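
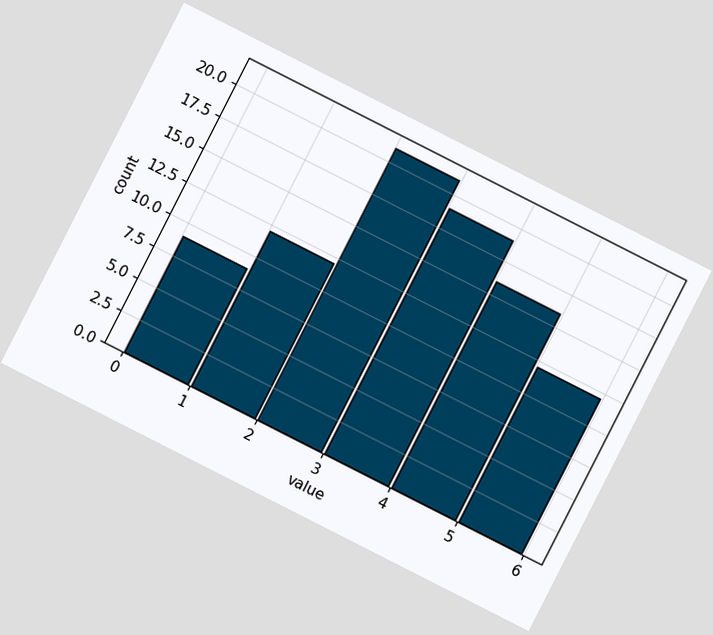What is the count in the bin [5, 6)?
The chart is tilted about 27° clockwise. The [5, 6) bin has height 12.

12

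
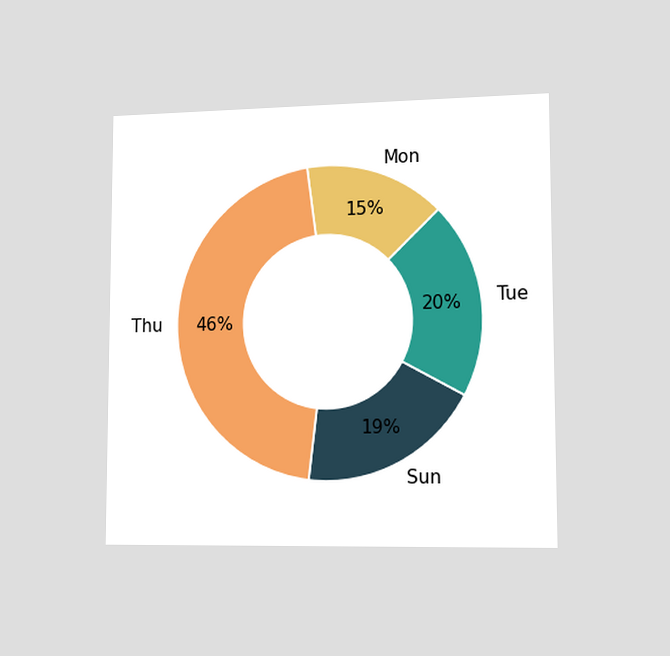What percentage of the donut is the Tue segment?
20%

The chart is viewed slightly from the right. The Tue segment takes up 20% of the ring.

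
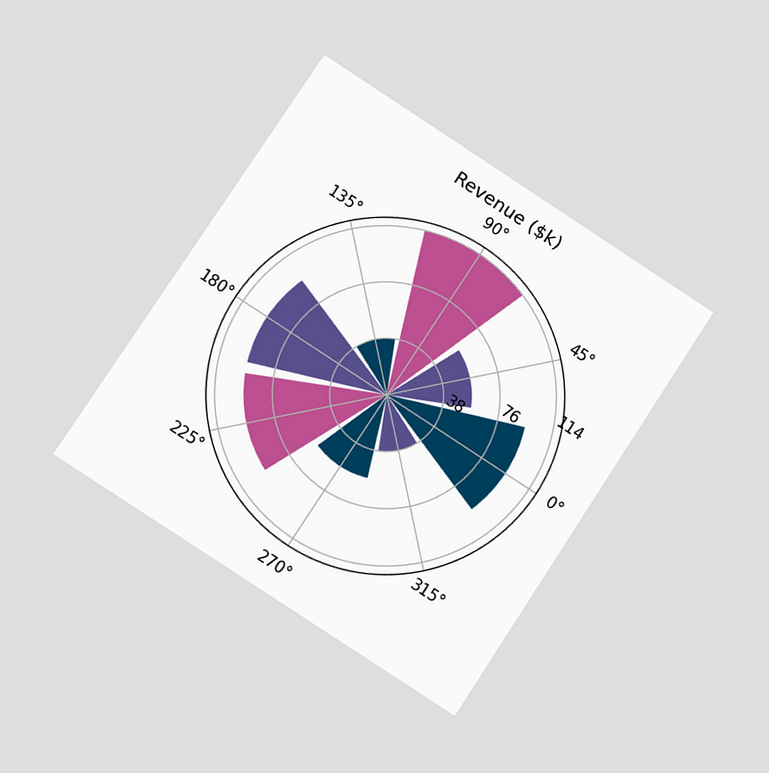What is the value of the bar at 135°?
The chart is tilted about 33° clockwise and viewed at a slight angle. The bar at 135° reaches $38k on the radial axis.

$38k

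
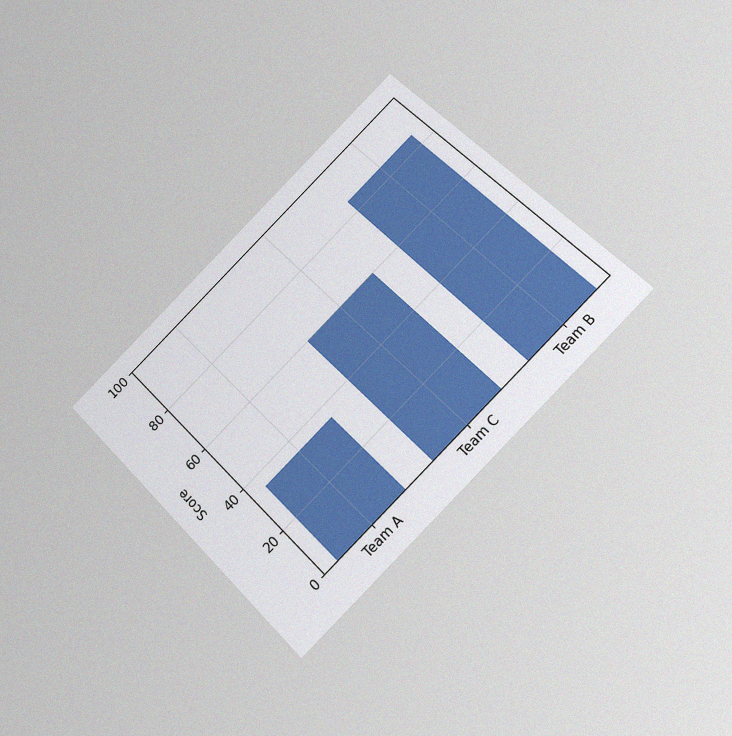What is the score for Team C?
The chart is tilted about 45° counter-clockwise and viewed at a slight angle, with some photo noise. Reading along the chart's y-axis, the Team C bar reaches 60.

60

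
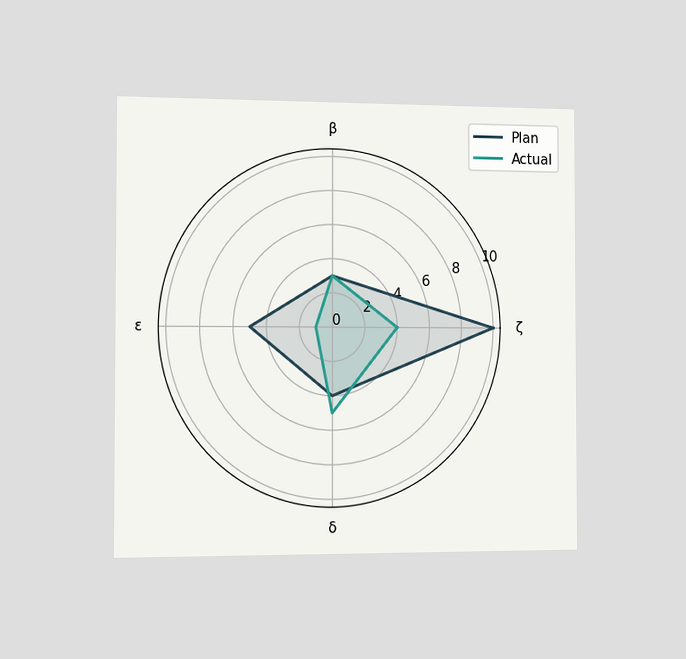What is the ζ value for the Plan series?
The chart is viewed slightly from the left. On the ζ axis, Plan reaches 10.

10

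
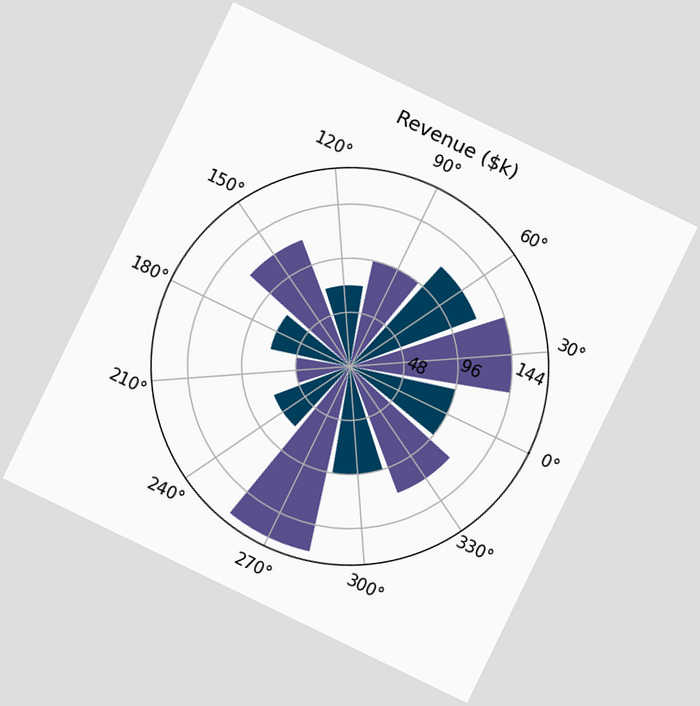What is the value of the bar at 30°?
$144k

The chart is tilted about 26° clockwise. The bar at 30° reaches $144k on the radial axis.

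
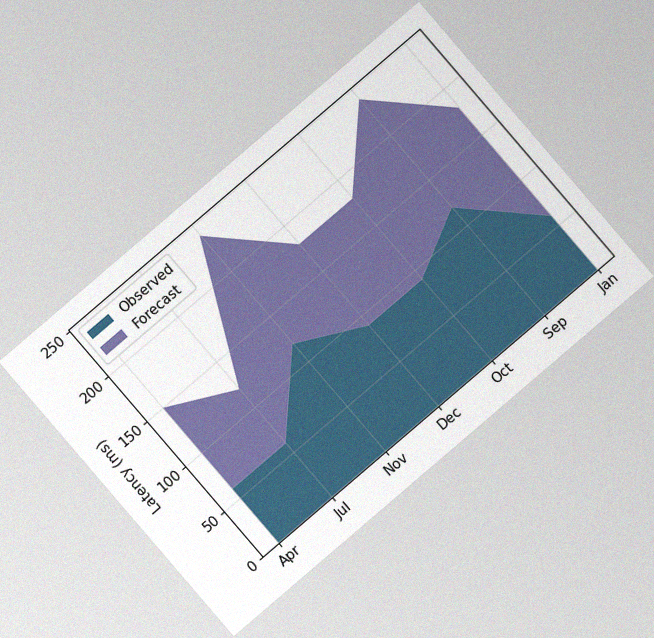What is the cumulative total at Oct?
180ms

The chart is tilted about 41° counter-clockwise, with some photo noise. The stacked total at Oct reaches 180ms.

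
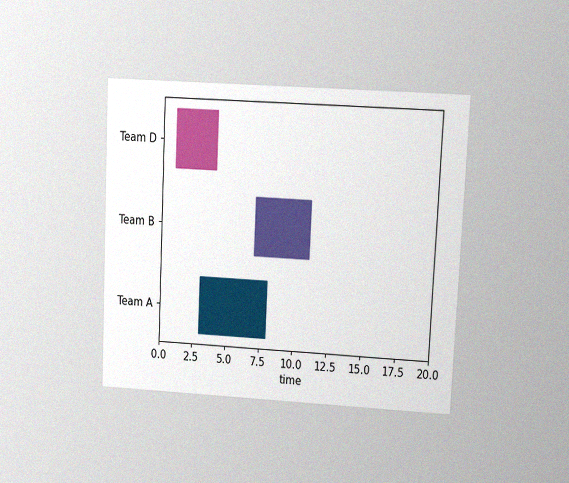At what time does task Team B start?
The chart is tilted about 3° clockwise and viewed at a slight angle, with some photo noise. The Team B bar begins at t=7.

7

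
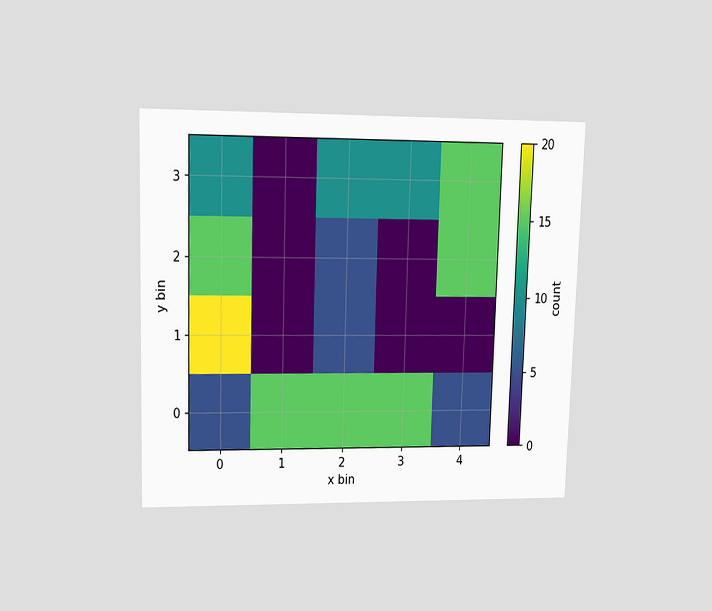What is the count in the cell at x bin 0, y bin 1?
20

The chart is viewed at a slight angle. Matching the cell (0, 1) against the colorbar gives 20.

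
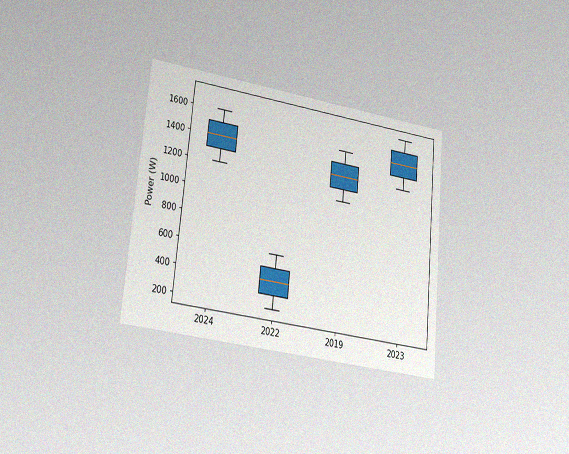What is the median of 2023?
1500W

The chart is tilted about 5° clockwise and viewed at a slight angle, with some photo noise. The median line in the 2023 box sits at 1500W.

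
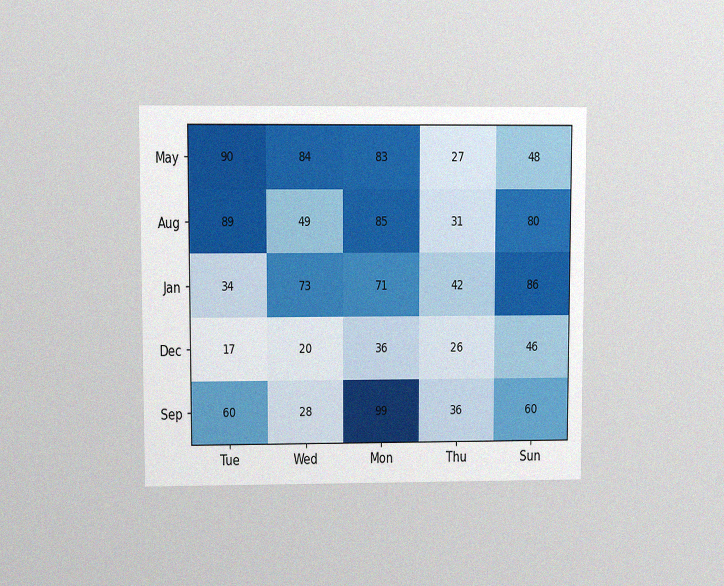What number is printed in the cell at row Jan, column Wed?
73

The chart is viewed at a slight angle, with some photo noise. The (Jan, Wed) cell reads 73.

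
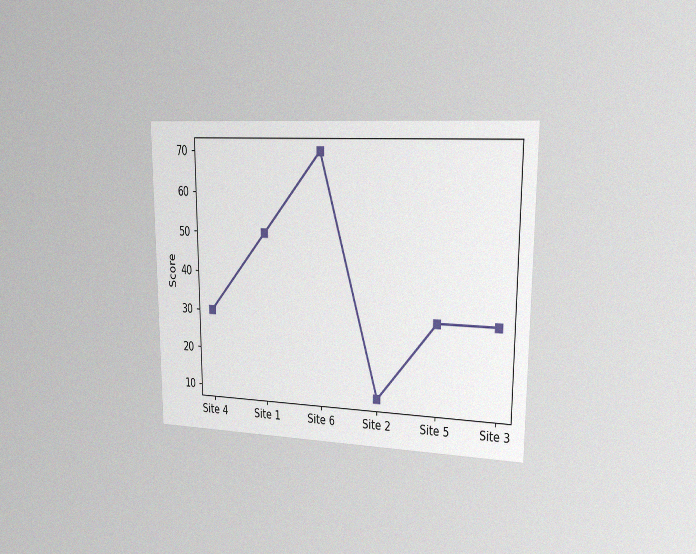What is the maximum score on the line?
The chart is viewed slightly from the right, with some photo noise. The highest point is at Site 6, and reading across to the y-axis gives 70.

70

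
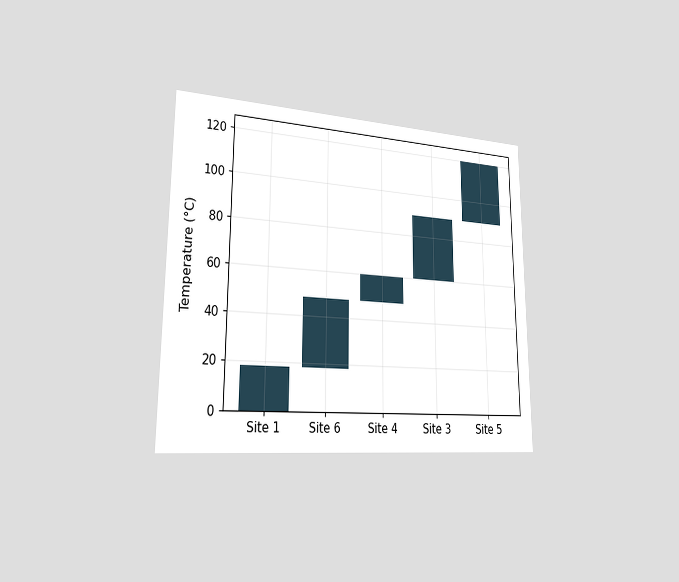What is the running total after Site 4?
60°C

The chart is viewed slightly from the left. After Site 4 the running total reaches 60°C.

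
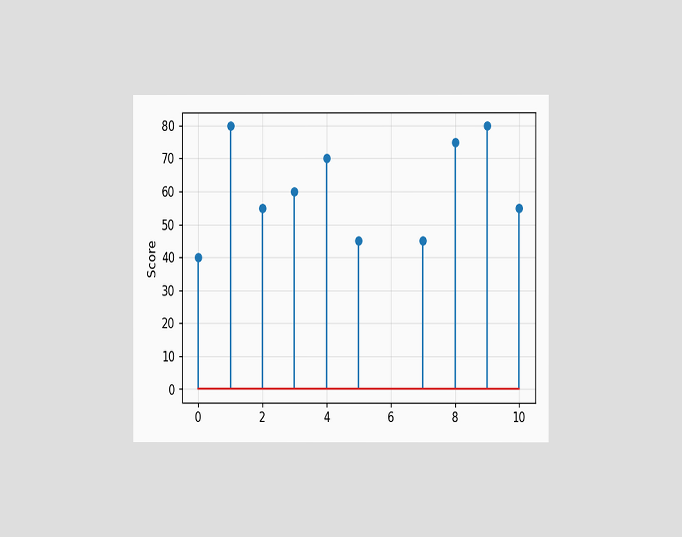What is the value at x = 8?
The chart is viewed at a slight angle. The stem at x=8 reaches 75.

75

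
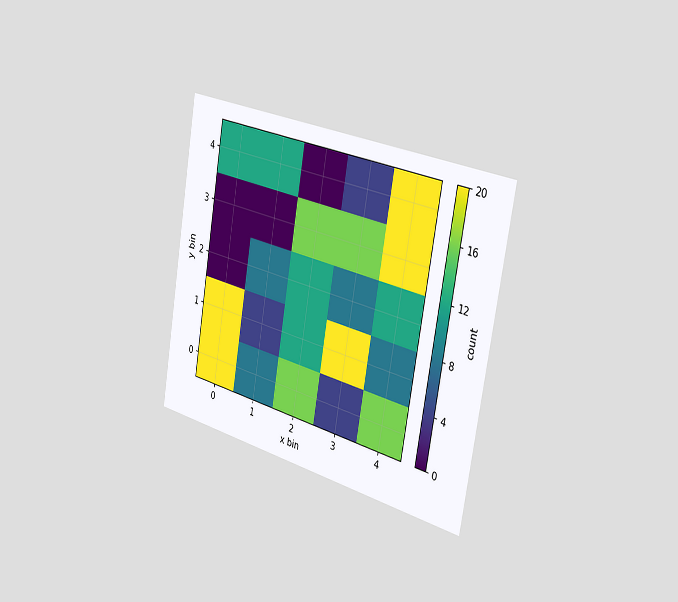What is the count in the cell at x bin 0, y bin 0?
The chart is tilted about 10° clockwise and viewed slightly from the right. Matching the cell (0, 0) against the colorbar gives 20.

20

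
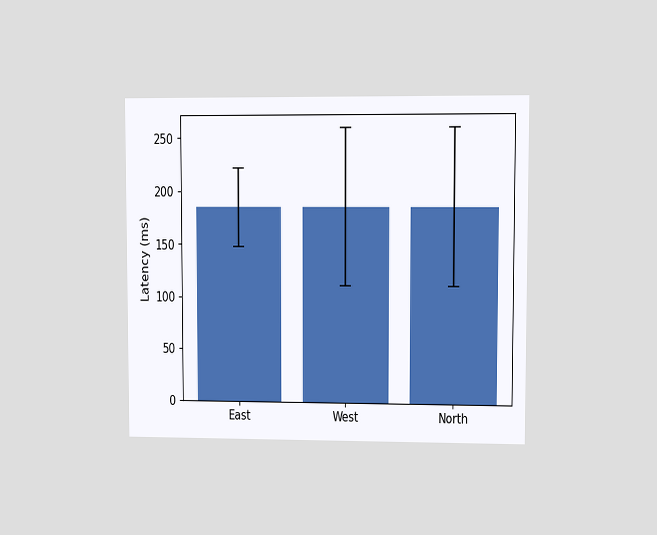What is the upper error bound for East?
The chart is viewed at a slight angle. The East bar's upper whisker reaches 222ms.

222ms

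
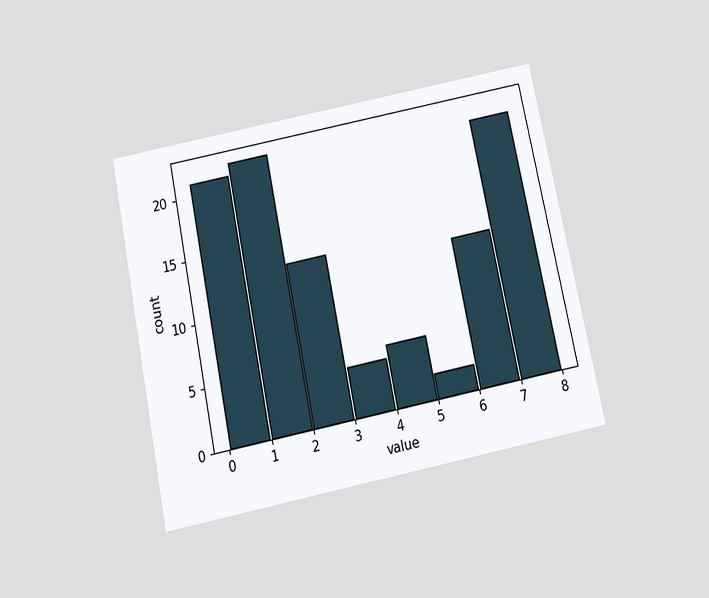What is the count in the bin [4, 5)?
The chart is tilted about 12° counter-clockwise and viewed slightly from below. The [4, 5) bin has height 5.

5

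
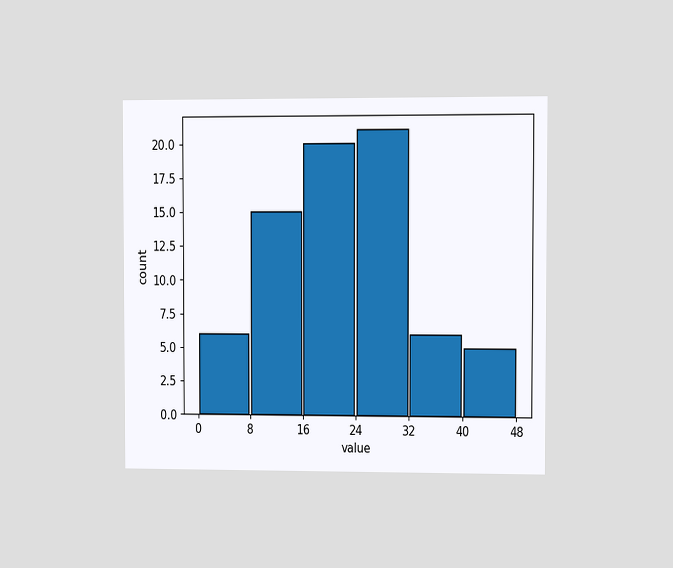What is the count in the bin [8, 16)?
15

The chart is viewed at a slight angle. The [8, 16) bin has height 15.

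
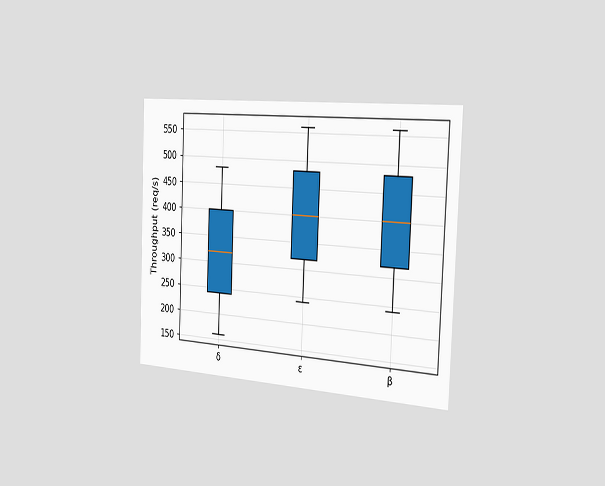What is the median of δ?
320req/s

The chart is tilted about 2° clockwise and viewed slightly from the right. The median line in the δ box sits at 320req/s.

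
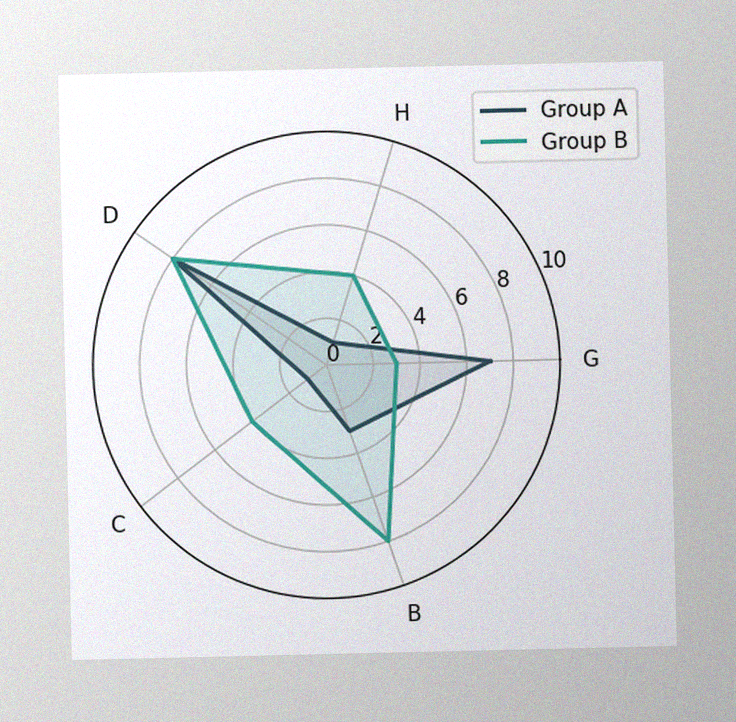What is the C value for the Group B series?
The image has some photo noise and uneven lighting. On the C axis, Group B reaches 4.

4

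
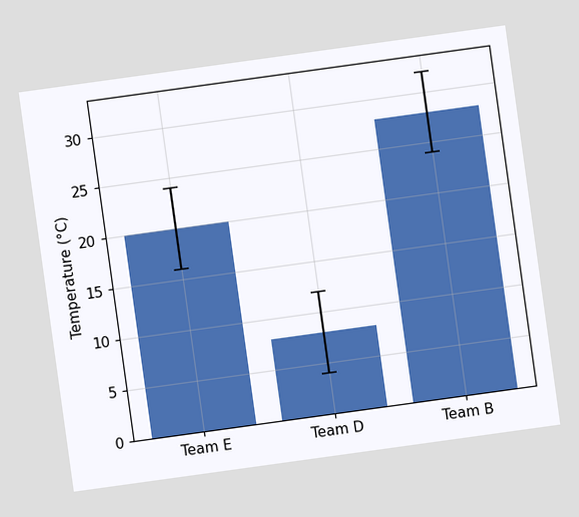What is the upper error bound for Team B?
32°C

The chart is tilted about 8° counter-clockwise. The Team B bar's upper whisker reaches 32°C.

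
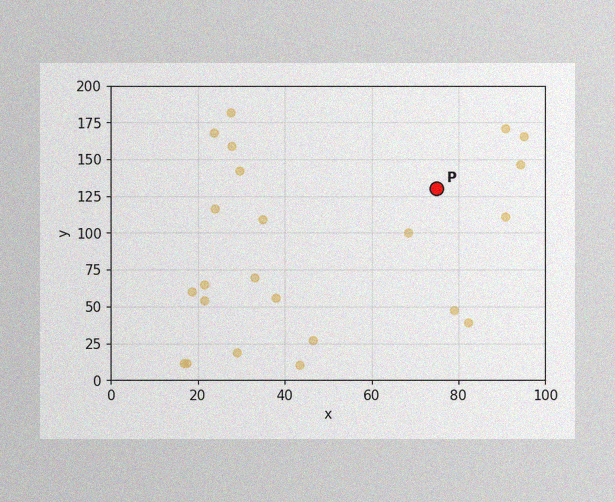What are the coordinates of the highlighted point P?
The image has some photo noise and uneven lighting. Following the gridlines from P to each axis, P sits at (75, 130).

(75, 130)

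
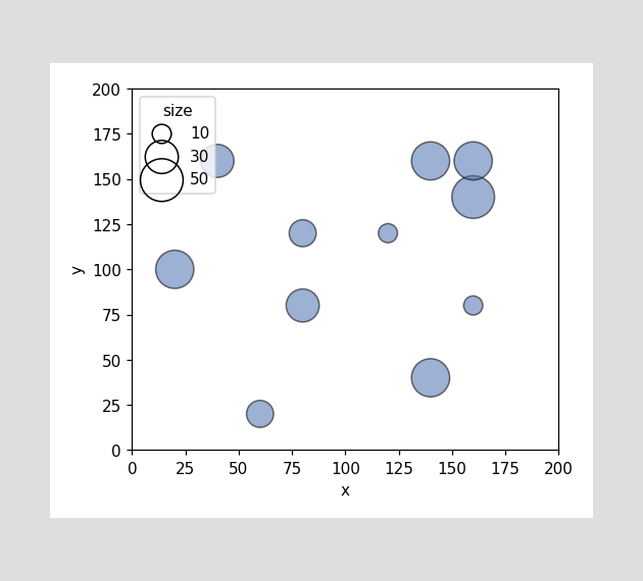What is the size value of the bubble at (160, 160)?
40

Matching the bubble at (160, 160) against the size legend gives 40.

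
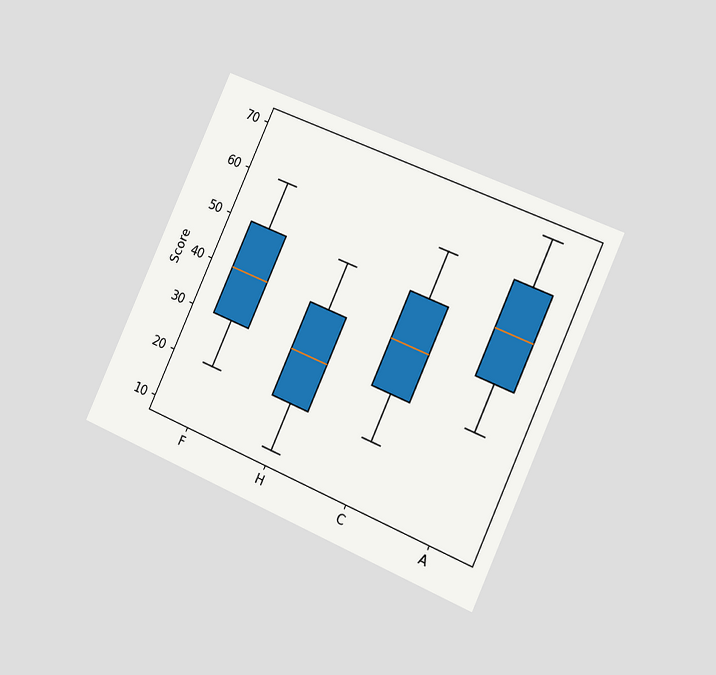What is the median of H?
30

The chart is tilted about 24° clockwise and viewed slightly from the right. The median line in the H box sits at 30.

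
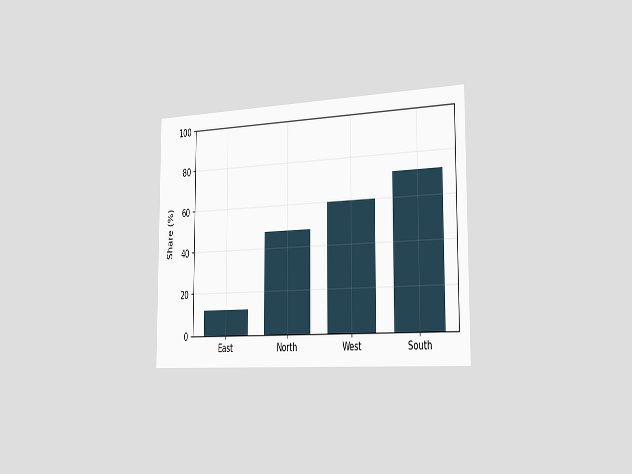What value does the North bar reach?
The chart is viewed slightly from the right. Reading along the chart's y-axis, the North bar reaches 48%.

48%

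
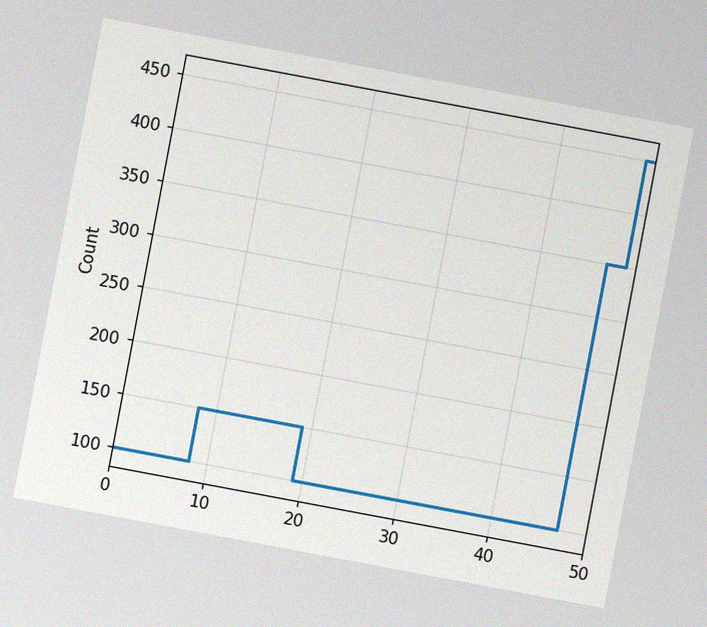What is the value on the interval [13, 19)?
150

The chart is tilted about 11° clockwise, with some photo noise. On [13, 19) the step sits at 150.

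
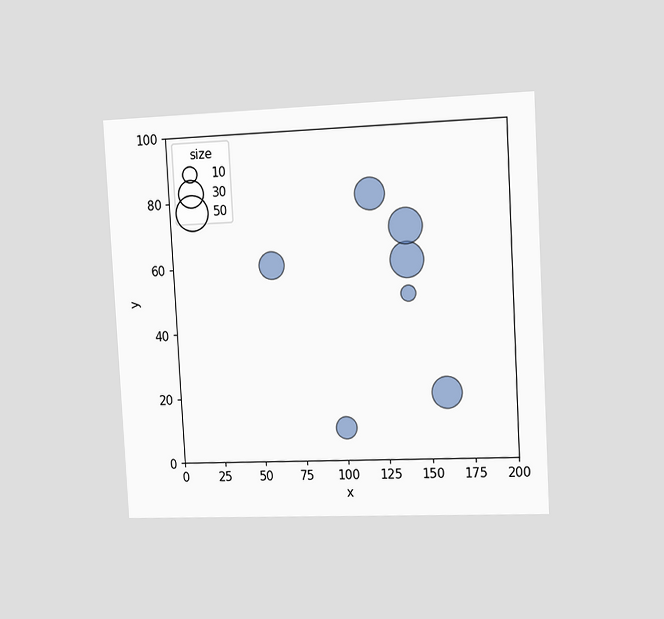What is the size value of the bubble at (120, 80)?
The chart is tilted about 3° counter-clockwise and viewed slightly from the right. Matching the bubble at (120, 80) against the size legend gives 40.

40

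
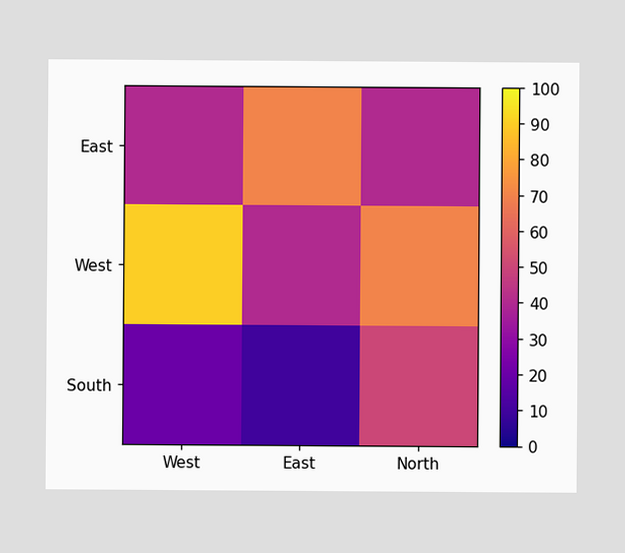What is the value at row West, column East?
Matching cell (West, East) against the colorbar gives 40.

40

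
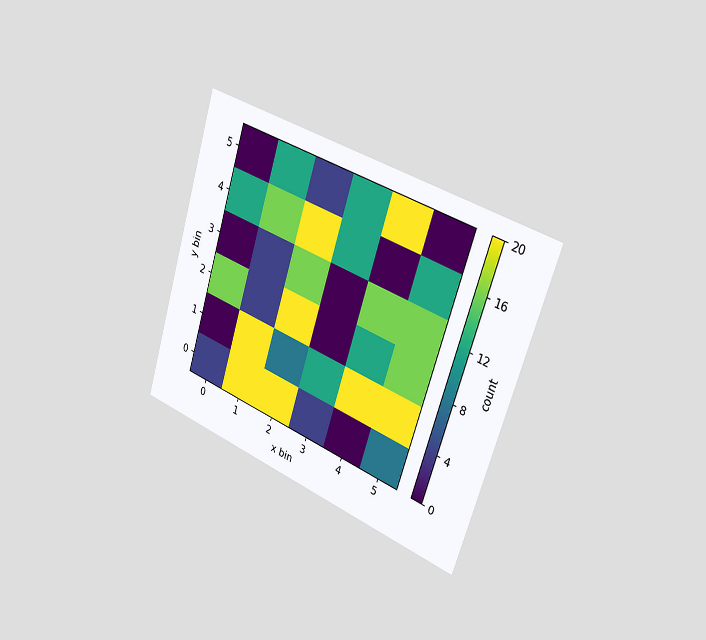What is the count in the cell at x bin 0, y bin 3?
The chart is tilted about 18° clockwise and viewed slightly from the right. Matching the cell (0, 3) against the colorbar gives 0.

0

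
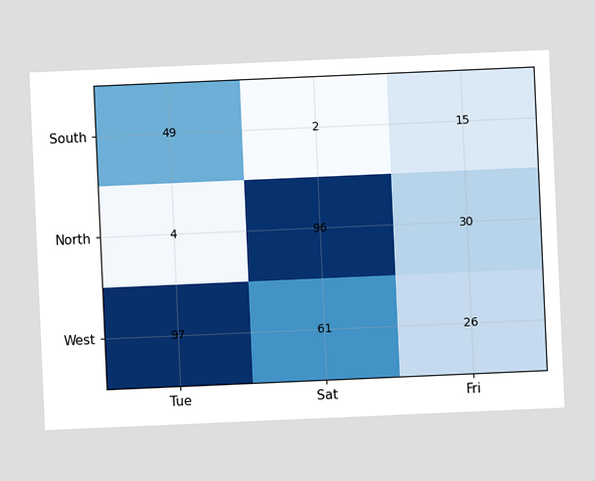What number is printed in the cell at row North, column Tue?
The chart is tilted about 2° counter-clockwise. The (North, Tue) cell reads 4.

4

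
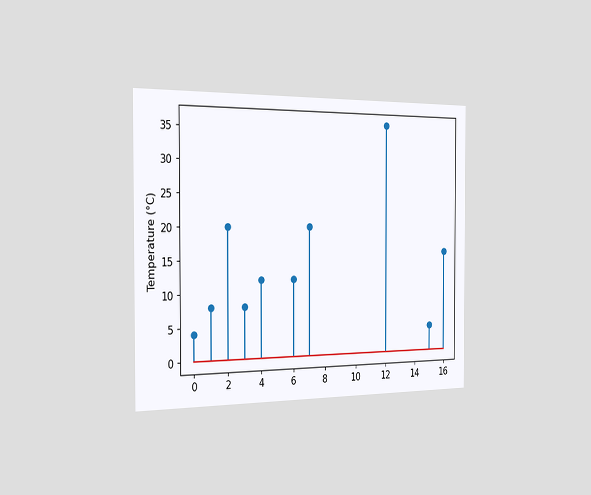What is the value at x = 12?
36°C

The chart is viewed slightly from the left. The stem at x=12 reaches 36°C.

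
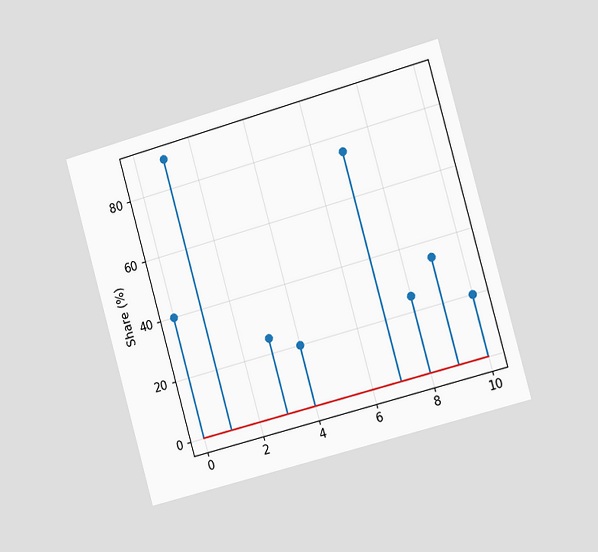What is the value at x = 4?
20%

The chart is tilted about 16° counter-clockwise and viewed slightly from the right. The stem at x=4 reaches 20%.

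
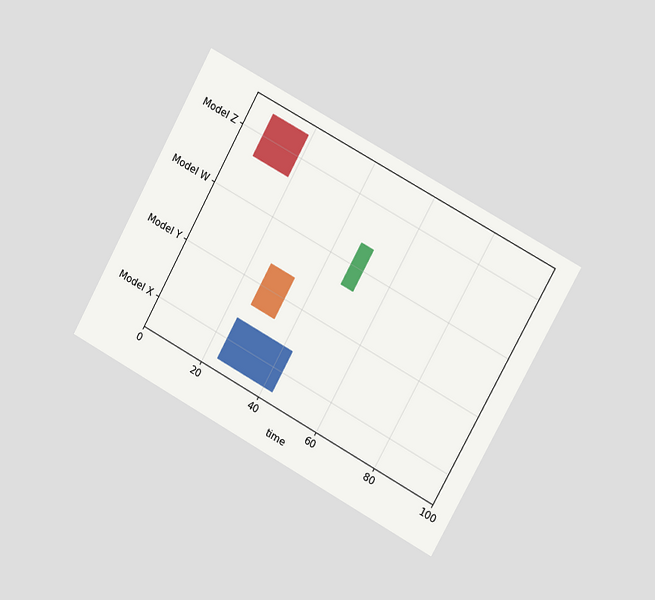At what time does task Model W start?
47

The chart is tilted about 29° clockwise and viewed slightly from the right. The Model W bar begins at t=47.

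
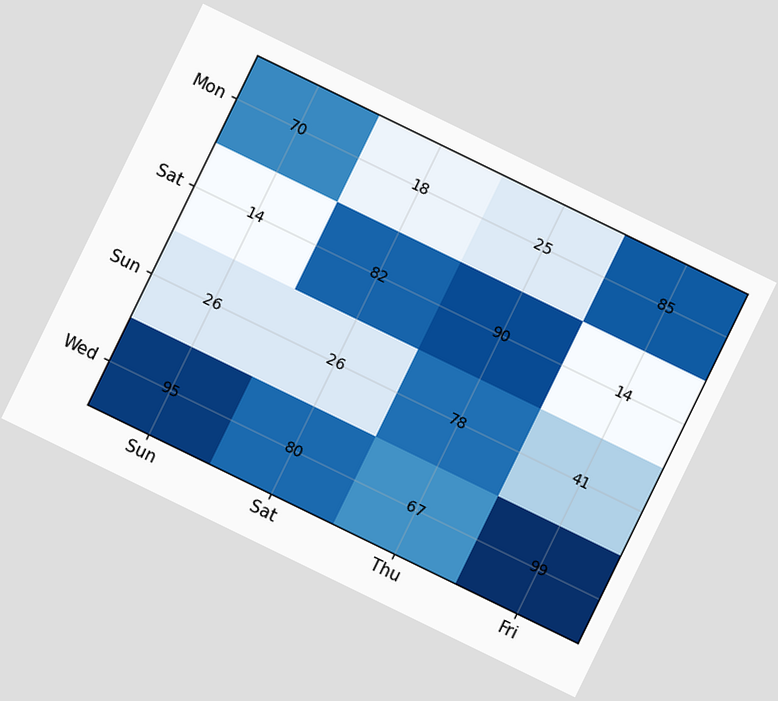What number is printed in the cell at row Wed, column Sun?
95

The chart is tilted about 26° clockwise. The (Wed, Sun) cell reads 95.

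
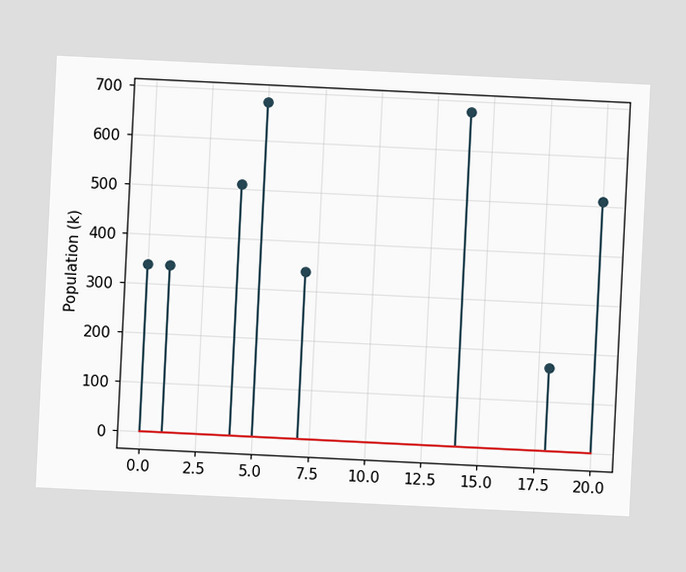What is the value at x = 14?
680k

The chart is tilted about 3° clockwise. The stem at x=14 reaches 680k.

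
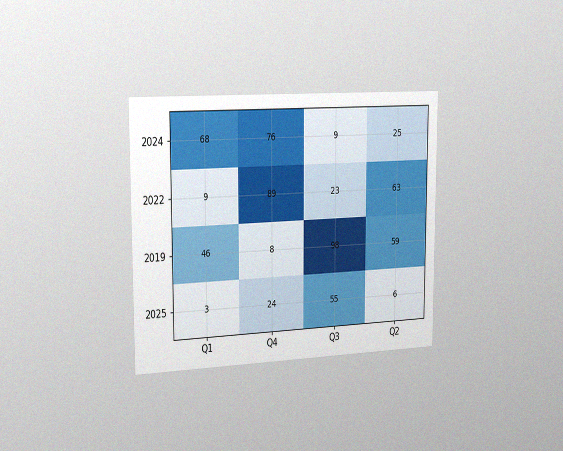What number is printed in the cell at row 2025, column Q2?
6

The chart is viewed slightly from the left, with some photo noise. The (2025, Q2) cell reads 6.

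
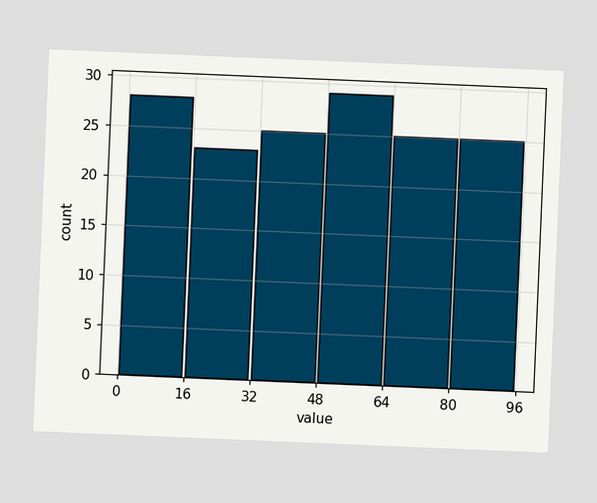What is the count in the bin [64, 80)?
The chart is tilted about 2° clockwise. The [64, 80) bin has height 25.

25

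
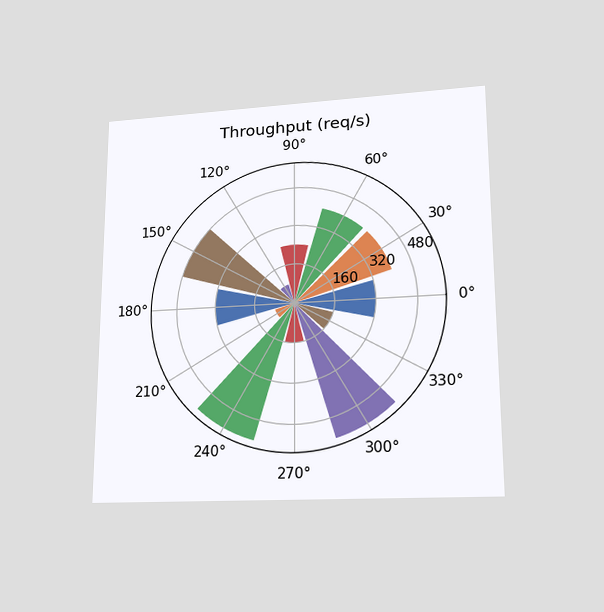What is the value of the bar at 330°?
The chart is viewed at a slight angle. The bar at 330° reaches 160req/s on the radial axis.

160req/s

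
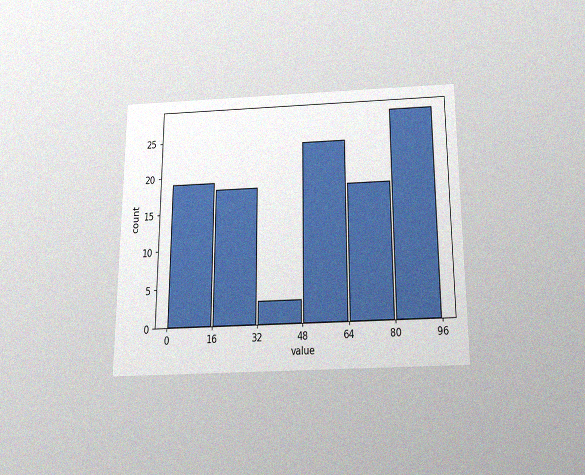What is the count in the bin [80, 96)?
The chart is viewed slightly from below, with some photo noise. The [80, 96) bin has height 28.

28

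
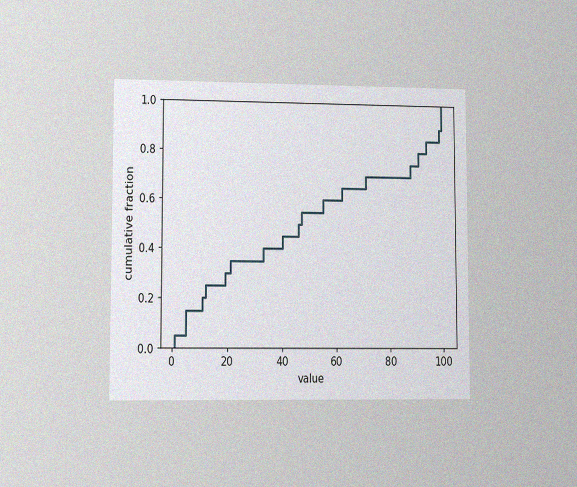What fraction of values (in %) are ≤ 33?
40%

The chart is viewed at a slight angle, with some photo noise. At x=33 the ECDF step is at 40%.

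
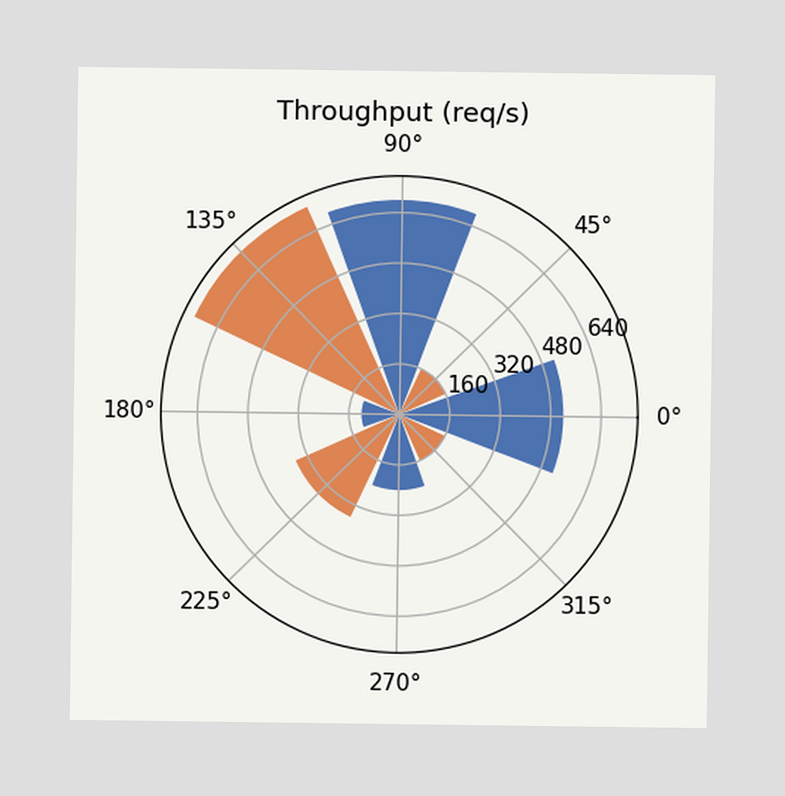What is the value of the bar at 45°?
160req/s

The bar at 45° reaches 160req/s on the radial axis.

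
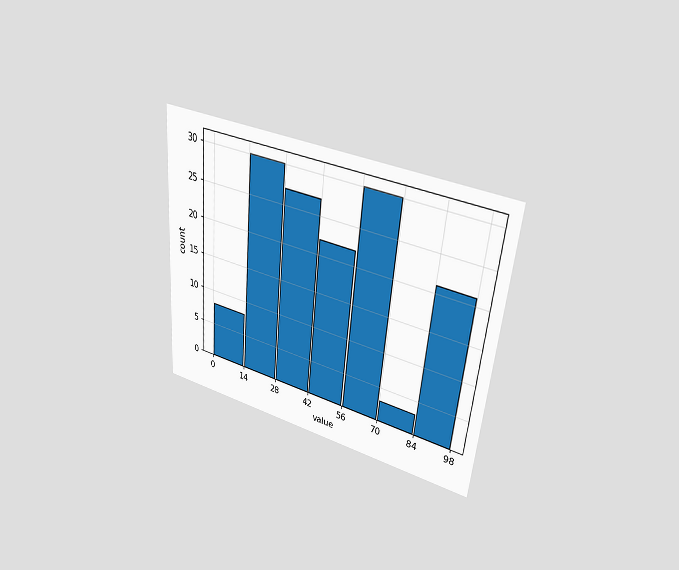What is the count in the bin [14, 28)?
The chart is tilted about 5° clockwise and viewed at a slight angle. The [14, 28) bin has height 30.

30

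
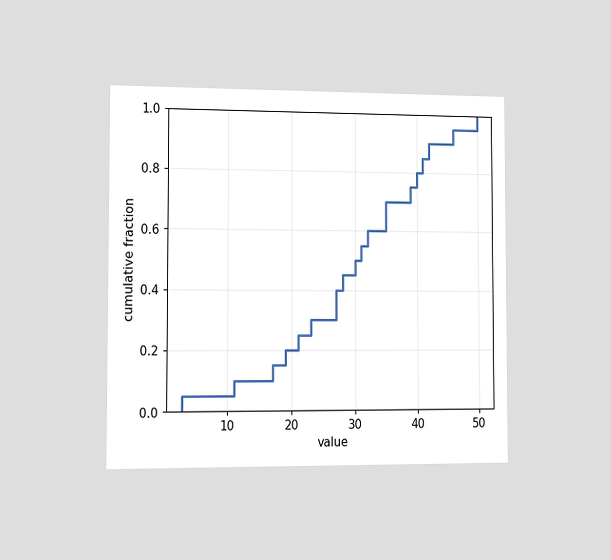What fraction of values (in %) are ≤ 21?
The chart is viewed slightly from the left. At x=21 the ECDF step is at 25%.

25%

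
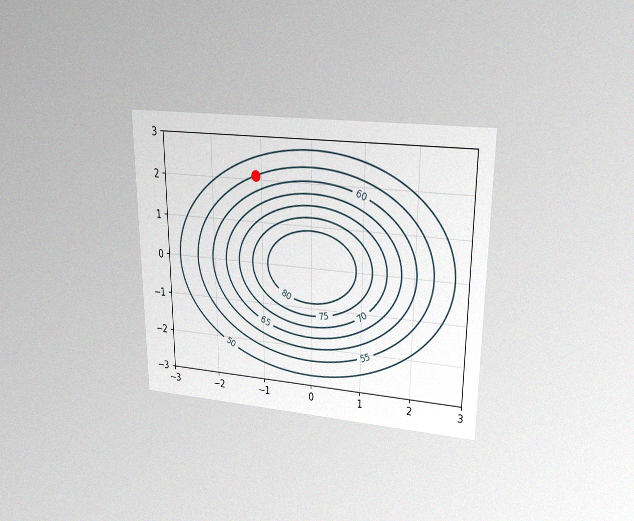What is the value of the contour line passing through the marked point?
The chart is viewed at a slight angle, with some photo noise. The marked point sits on the contour labelled 55.

55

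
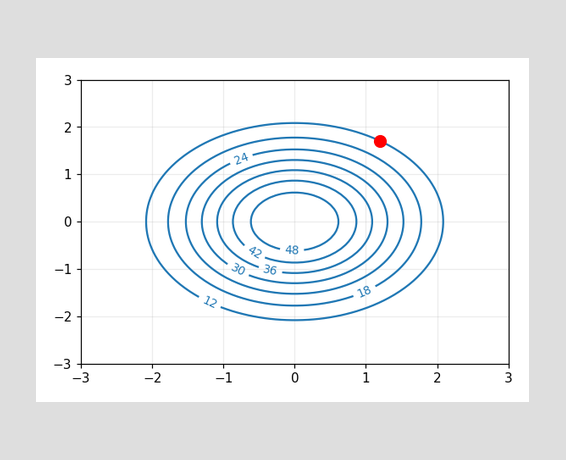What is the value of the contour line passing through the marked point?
The marked point sits on the contour labelled 12.

12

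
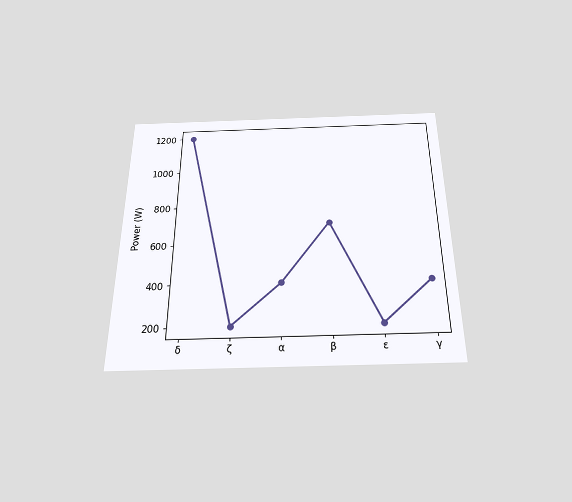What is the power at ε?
The chart is viewed slightly from below. At ε, the line is at 200W.

200W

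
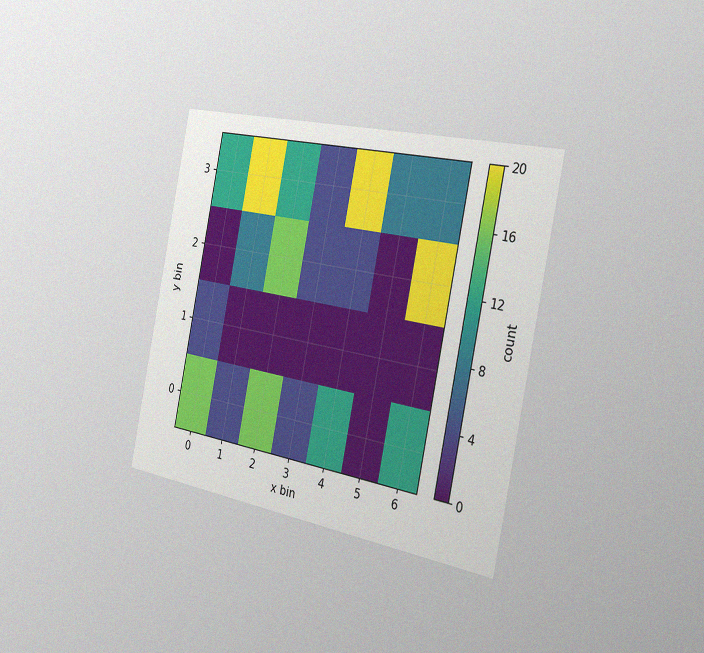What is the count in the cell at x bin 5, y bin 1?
0

The chart is tilted about 11° clockwise and viewed slightly from the right, with some photo noise. Matching the cell (5, 1) against the colorbar gives 0.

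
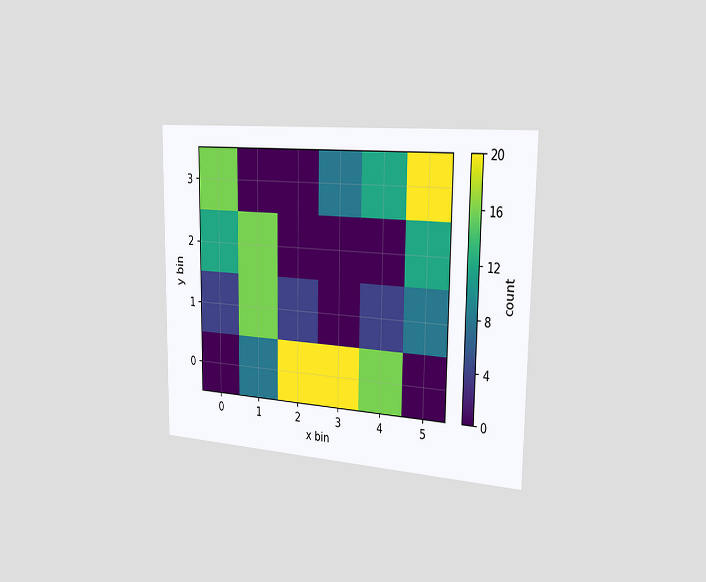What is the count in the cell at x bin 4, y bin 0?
16

The chart is viewed slightly from the right. Matching the cell (4, 0) against the colorbar gives 16.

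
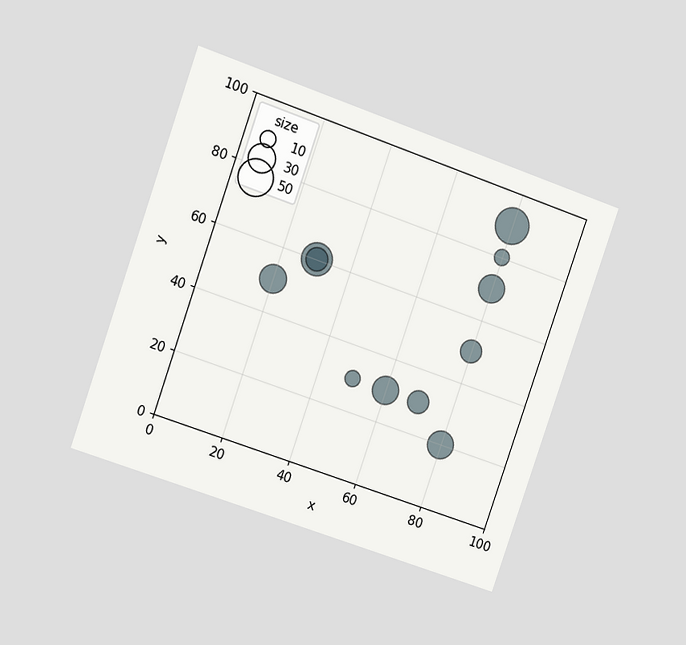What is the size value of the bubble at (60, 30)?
The chart is tilted about 19° clockwise and viewed at a slight angle. Matching the bubble at (60, 30) against the size legend gives 30.

30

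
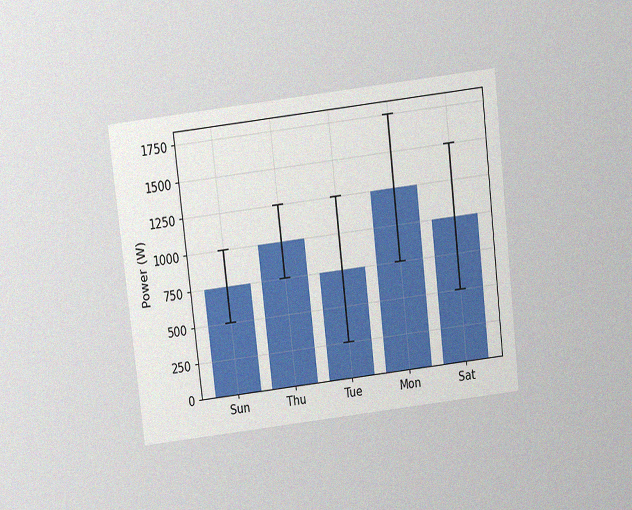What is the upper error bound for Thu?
The chart is tilted about 7° counter-clockwise and viewed slightly from above, with some photo noise. The Thu bar's upper whisker reaches 1250W.

1250W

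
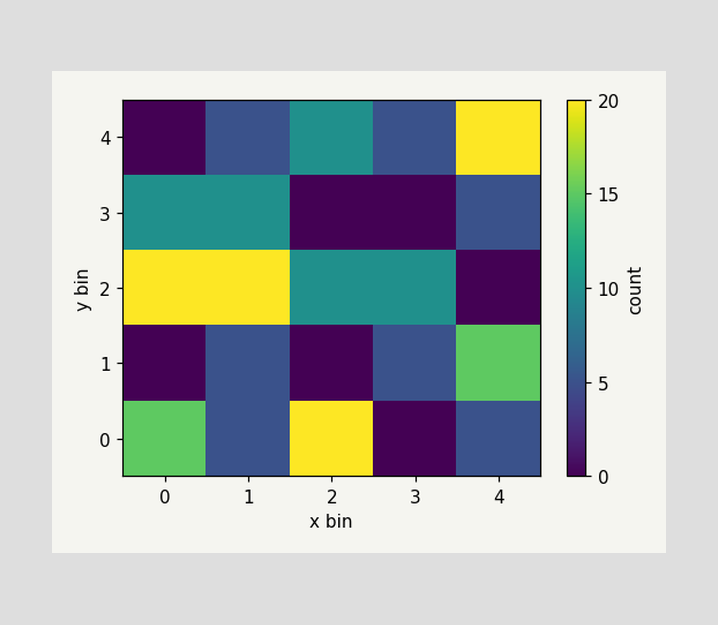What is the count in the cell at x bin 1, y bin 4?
5

Matching the cell (1, 4) against the colorbar gives 5.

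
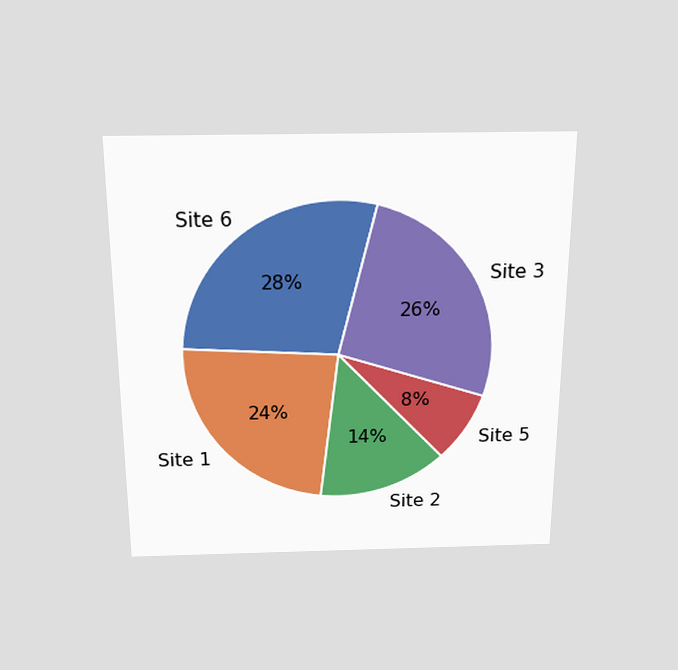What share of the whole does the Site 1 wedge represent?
24%

The chart is viewed slightly from above. The Site 1 slice takes up 24% of the pie.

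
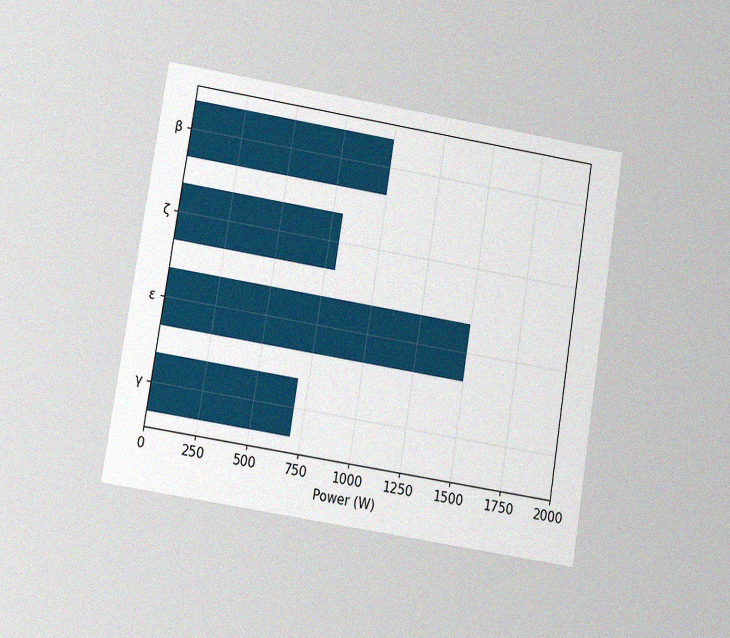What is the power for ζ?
800W

The chart is tilted about 9° clockwise and viewed at a slight angle, with some photo noise. Reading along the chart's x-axis, the ζ bar reaches 800W.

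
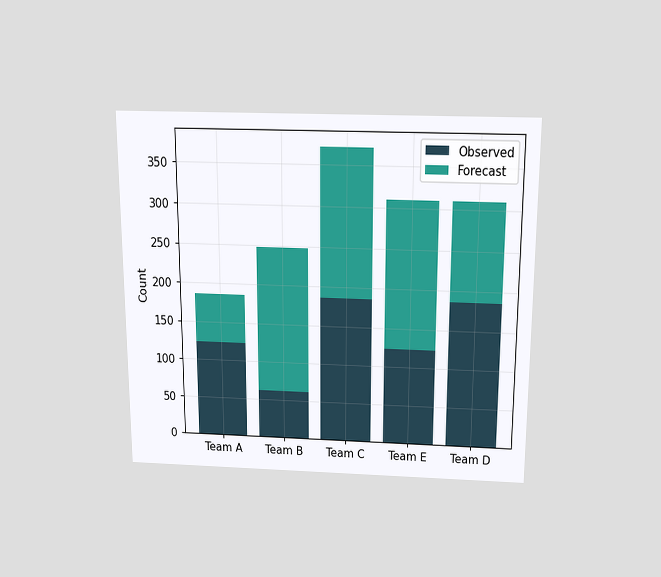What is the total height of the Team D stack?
310

The chart is viewed slightly from above. The Team D stack's top reaches 310 on the y-axis.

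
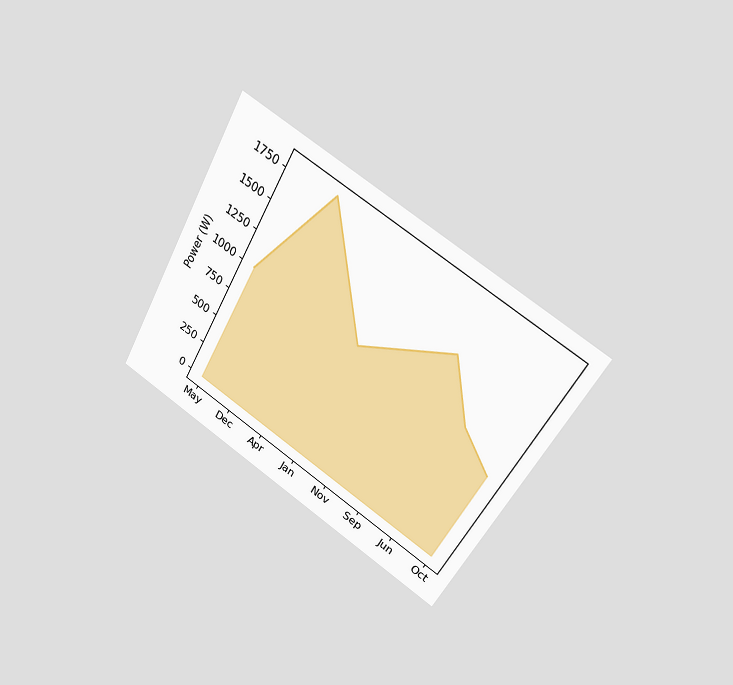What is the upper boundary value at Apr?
The chart is tilted about 30° clockwise and viewed at a slight angle. At Apr the upper boundary is at 1400W.

1400W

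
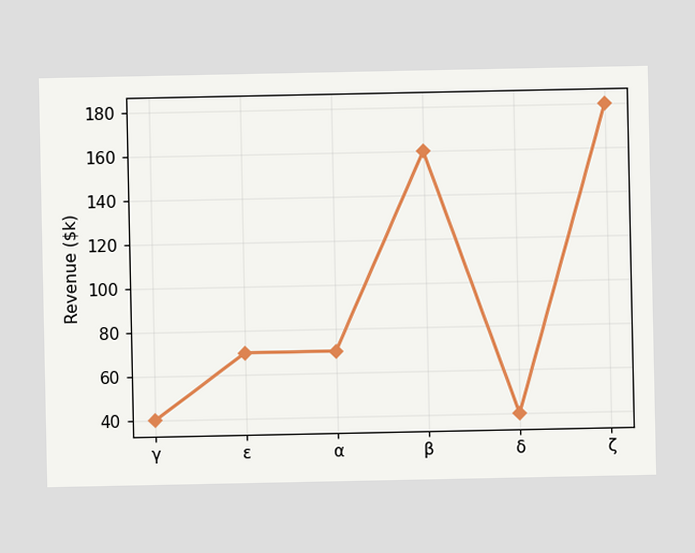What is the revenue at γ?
$40k

At γ, the line is at $40k.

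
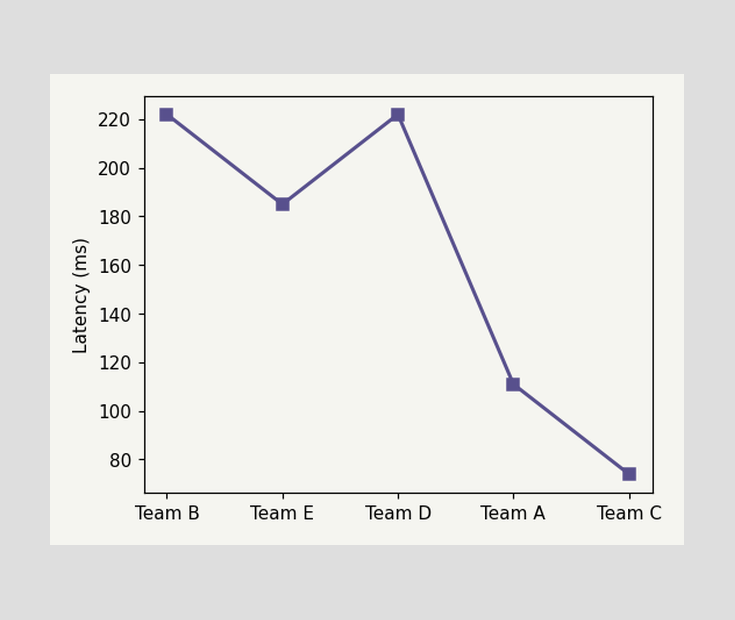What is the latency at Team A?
At Team A, the line is at 111ms.

111ms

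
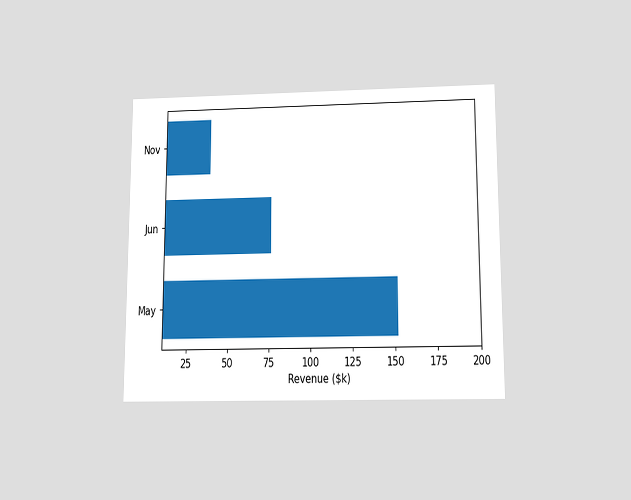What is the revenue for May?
The chart is viewed slightly from below. Reading along the chart's x-axis, the May bar reaches $152k.

$152k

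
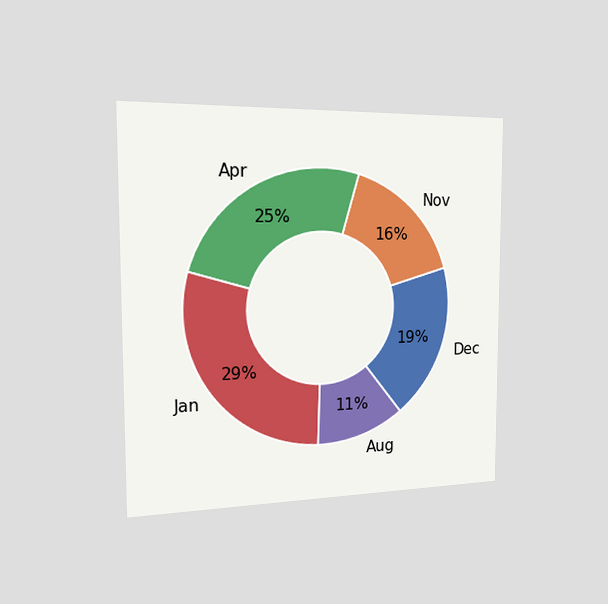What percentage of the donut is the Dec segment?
The chart is viewed slightly from the left. The Dec segment takes up 19% of the ring.

19%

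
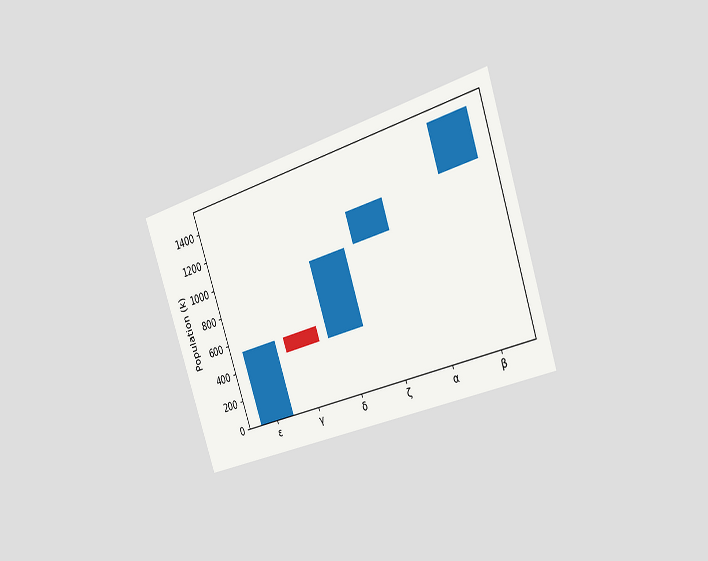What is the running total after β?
1484k

The chart is tilted about 19° counter-clockwise and viewed slightly from the right. After β the running total reaches 1484k.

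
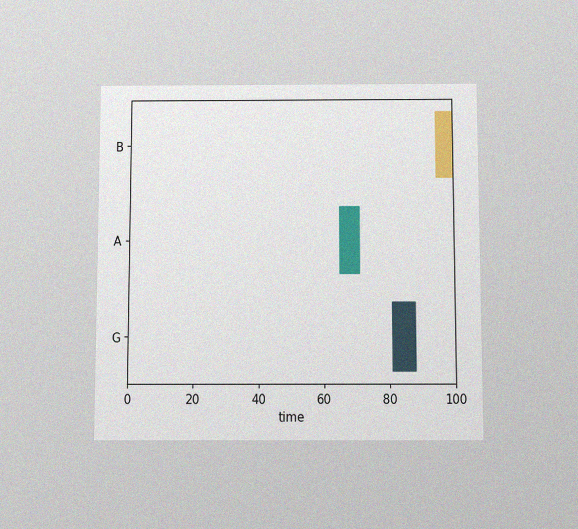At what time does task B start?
95

The chart is viewed slightly from below, with some photo noise. The B bar begins at t=95.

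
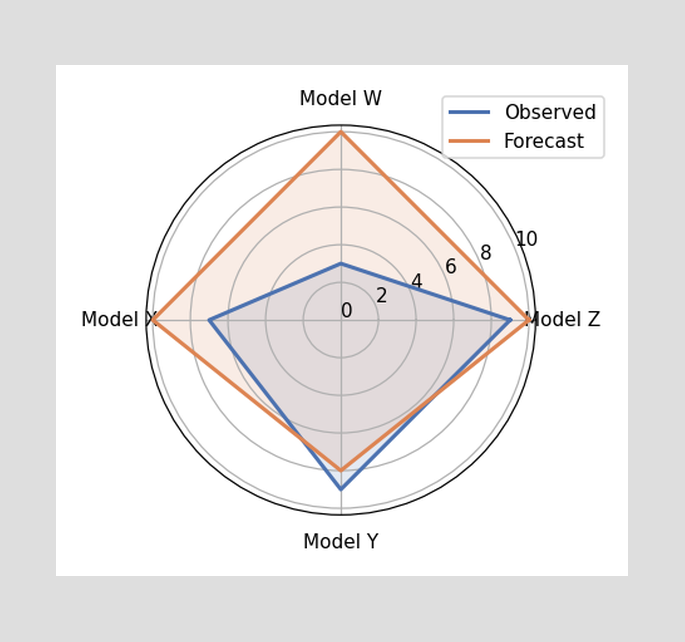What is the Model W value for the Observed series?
On the Model W axis, Observed reaches 3.

3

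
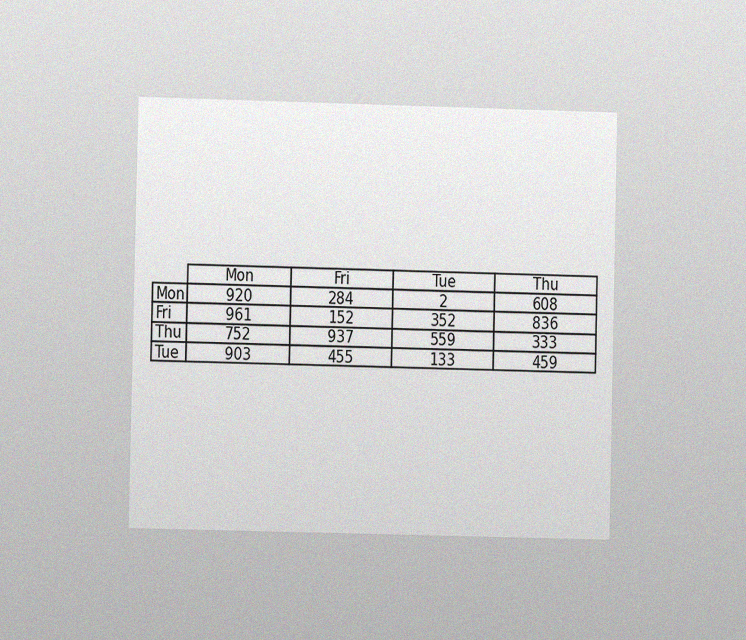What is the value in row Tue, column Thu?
459

The chart is viewed at a slight angle, with some photo noise. The (Tue, Thu) cell reads 459.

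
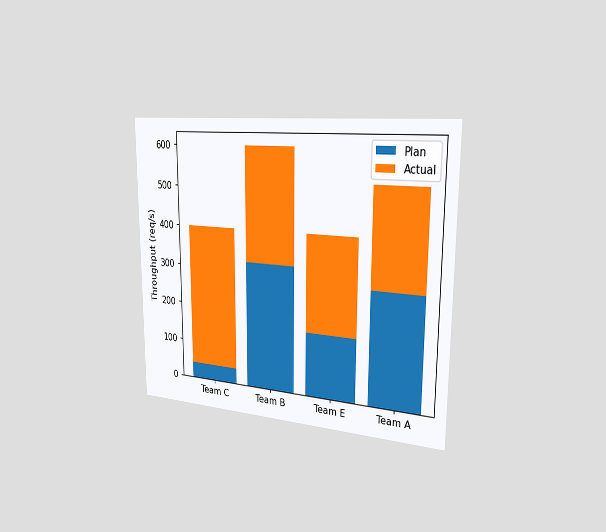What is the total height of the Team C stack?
The chart is viewed slightly from the right. The Team C stack's top reaches 400req/s on the y-axis.

400req/s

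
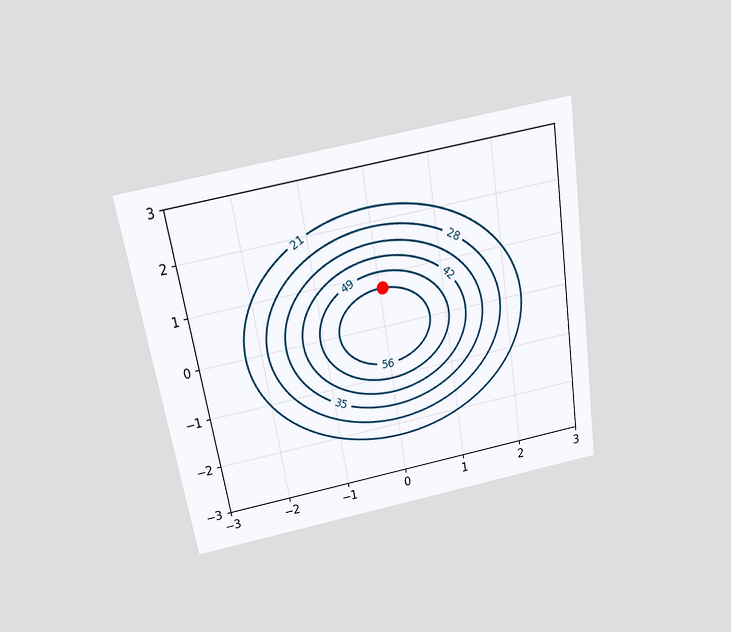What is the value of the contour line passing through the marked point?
The chart is tilted about 9° counter-clockwise and viewed slightly from above. The marked point sits on the contour labelled 56.

56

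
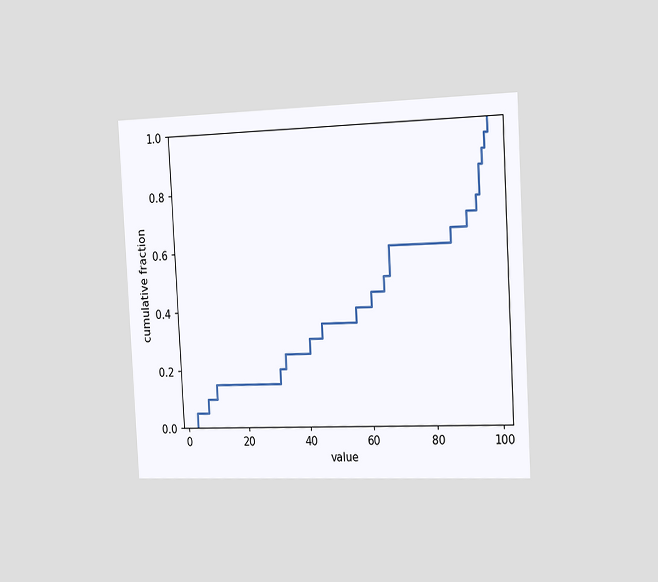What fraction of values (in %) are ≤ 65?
The chart is tilted about 3° counter-clockwise and viewed slightly from the right. At x=65 the ECDF step is at 50%.

50%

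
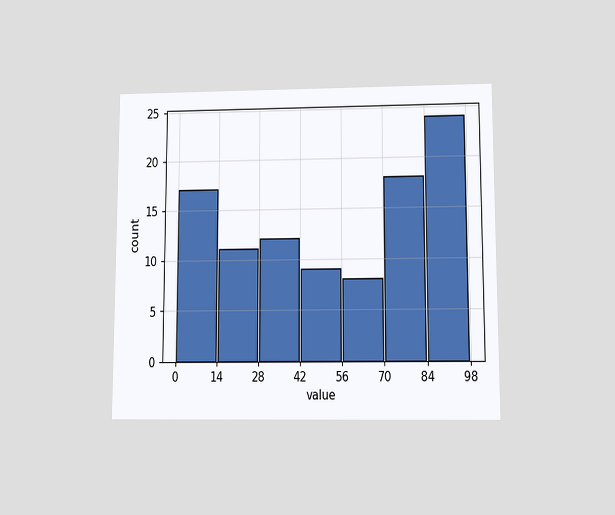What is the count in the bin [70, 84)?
The chart is viewed slightly from below. The [70, 84) bin has height 18.

18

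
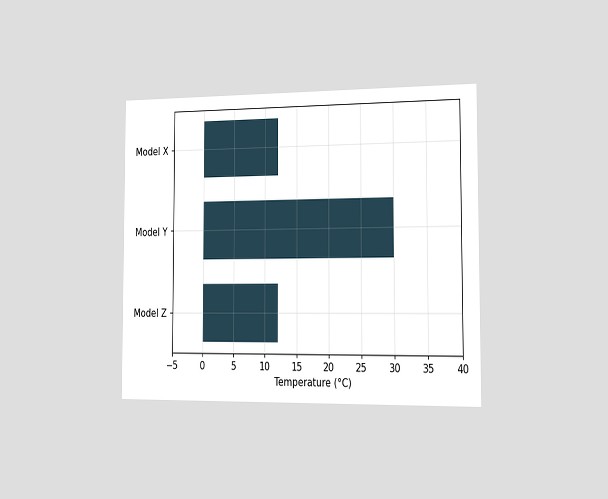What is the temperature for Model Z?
12°C

The chart is viewed slightly from the right. Reading along the chart's x-axis, the Model Z bar reaches 12°C.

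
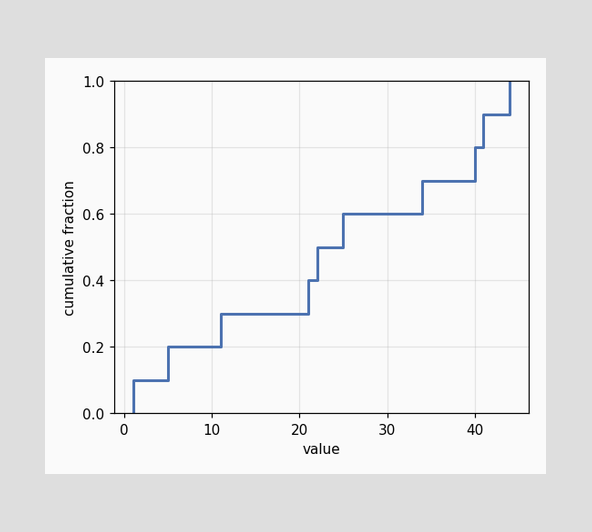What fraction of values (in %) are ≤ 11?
30%

At x=11 the ECDF step is at 30%.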